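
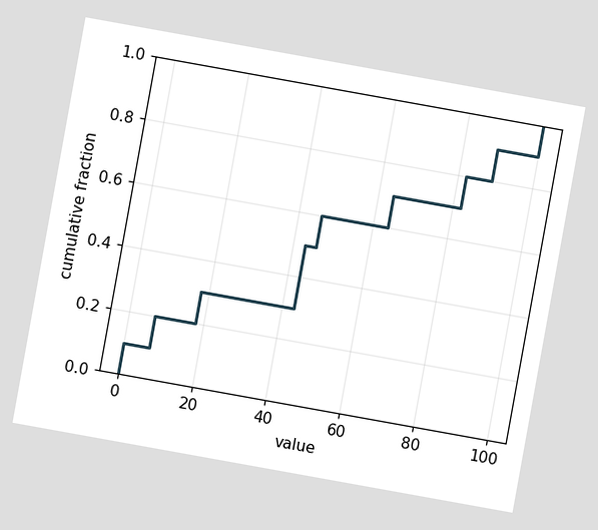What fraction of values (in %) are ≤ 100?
The chart is tilted about 10° clockwise. At x=100 the ECDF step is at 100%.

100%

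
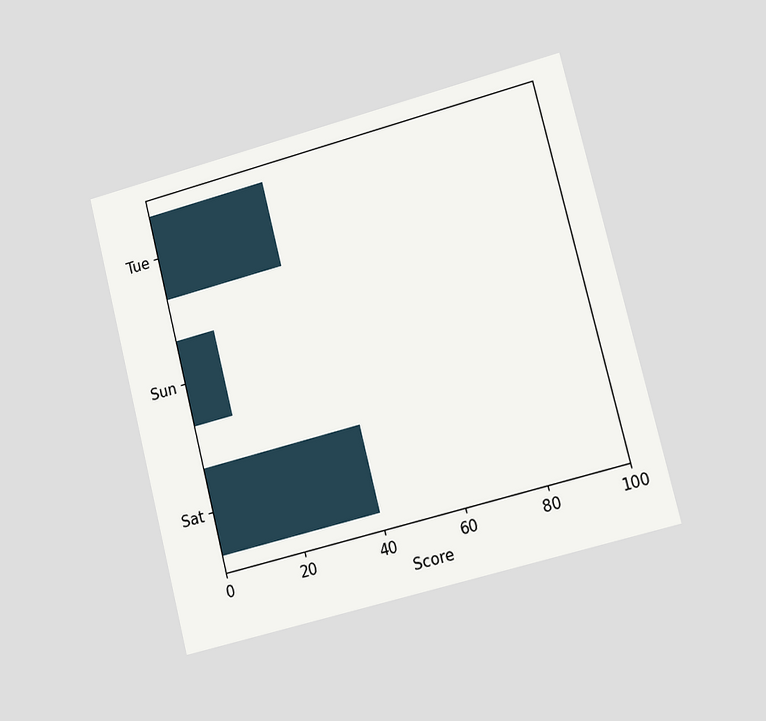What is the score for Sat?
40

The chart is tilted about 14° counter-clockwise and viewed slightly from the right. Reading along the chart's x-axis, the Sat bar reaches 40.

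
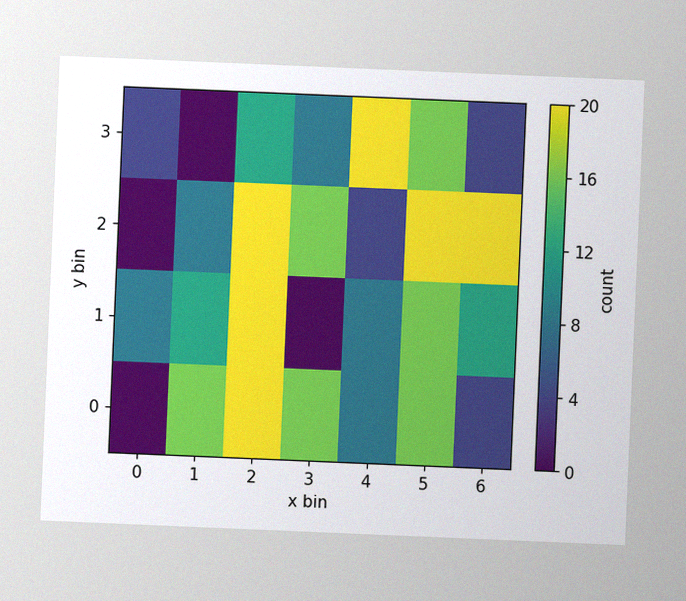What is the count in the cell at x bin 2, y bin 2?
The chart is tilted about 2° clockwise, with some photo noise. Matching the cell (2, 2) against the colorbar gives 20.

20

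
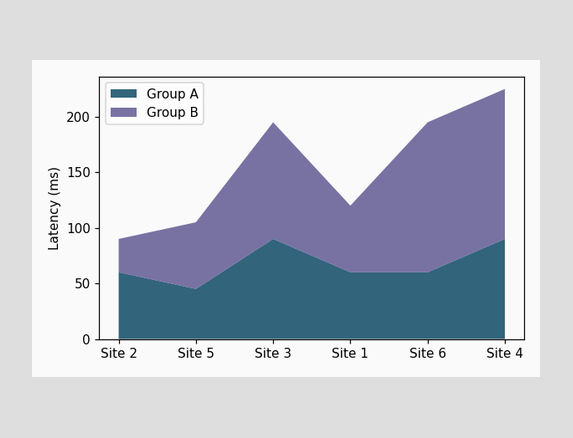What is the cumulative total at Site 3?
195ms

The stacked total at Site 3 reaches 195ms.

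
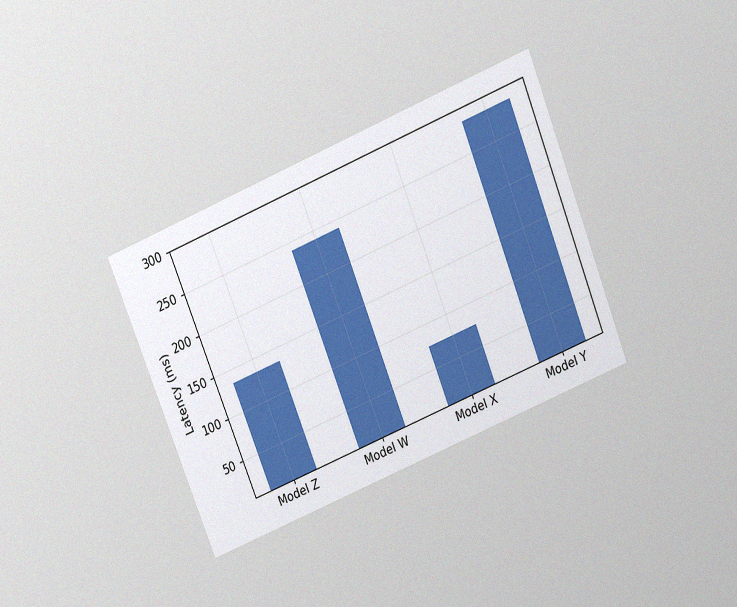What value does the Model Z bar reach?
The chart is tilted about 22° counter-clockwise and viewed slightly from above, with some photo noise. Reading along the chart's y-axis, the Model Z bar reaches 135ms.

135ms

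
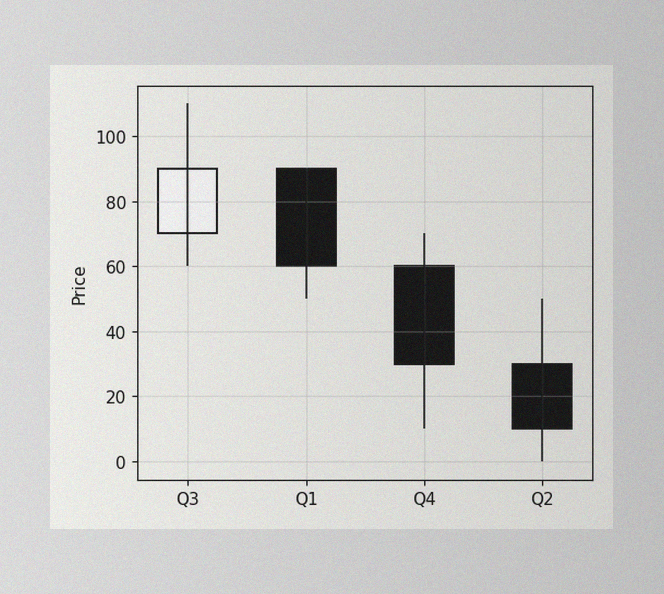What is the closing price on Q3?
90

The image has some photo noise and uneven lighting. The Q3 candle closes at 90.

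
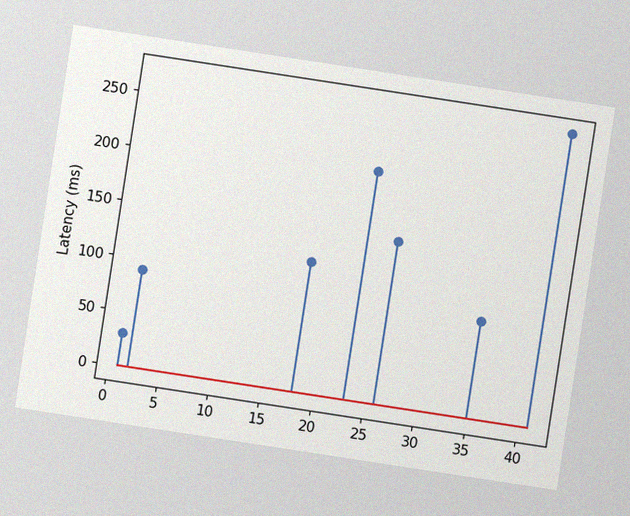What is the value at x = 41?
The chart is tilted about 9° clockwise, with some photo noise. The stem at x=41 reaches 270ms.

270ms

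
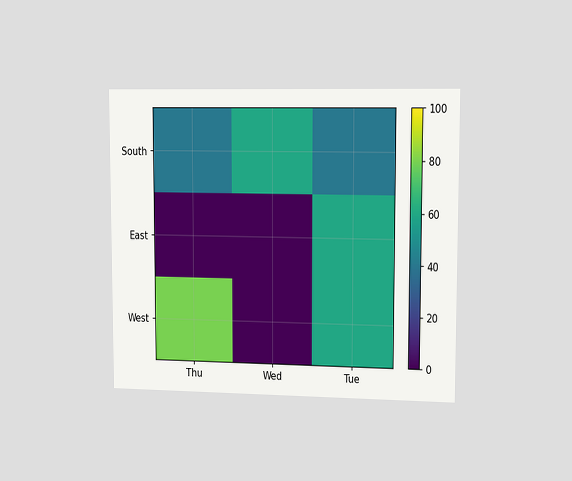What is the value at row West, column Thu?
80

The chart is viewed slightly from the right. Matching cell (West, Thu) against the colorbar gives 80.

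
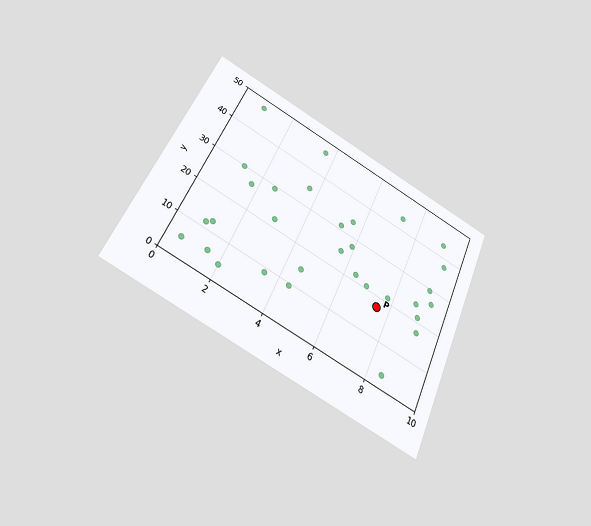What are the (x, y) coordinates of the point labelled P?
(7.5, 17.5)

The chart is tilted about 25° clockwise and viewed slightly from below. Following the gridlines from P to each axis, P sits at (7.5, 17.5).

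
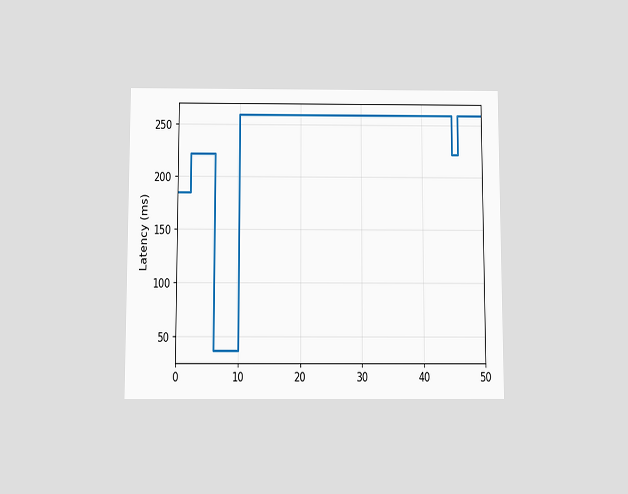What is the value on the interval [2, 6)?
222ms

The chart is viewed slightly from below. On [2, 6) the step sits at 222ms.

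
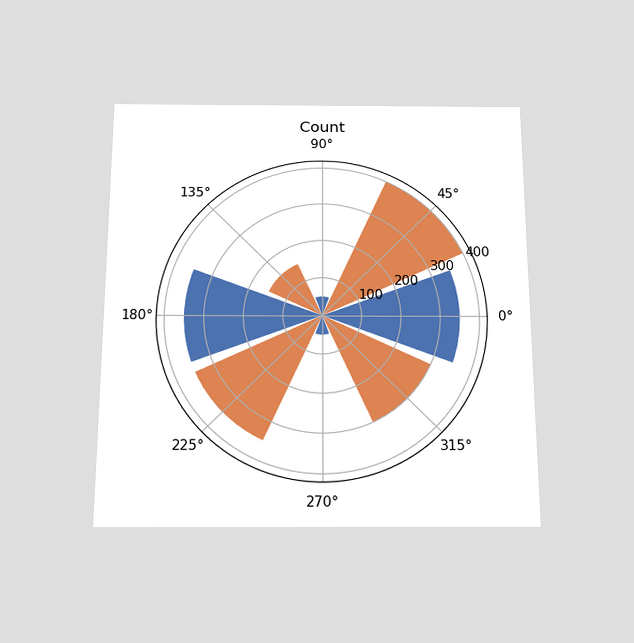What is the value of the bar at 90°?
50

The chart is viewed slightly from below. The bar at 90° reaches 50 on the radial axis.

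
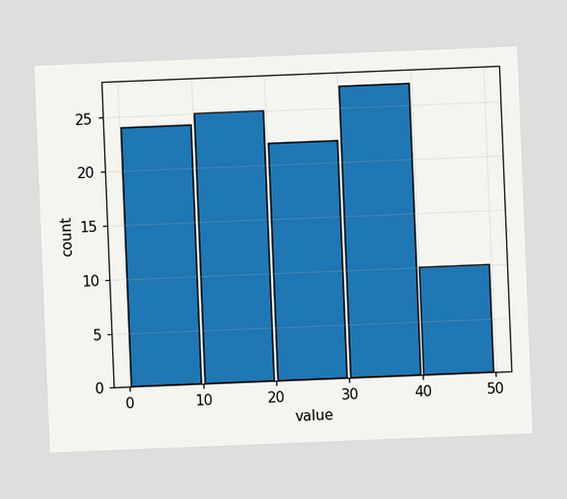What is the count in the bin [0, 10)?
24

The chart is tilted about 2° counter-clockwise. The [0, 10) bin has height 24.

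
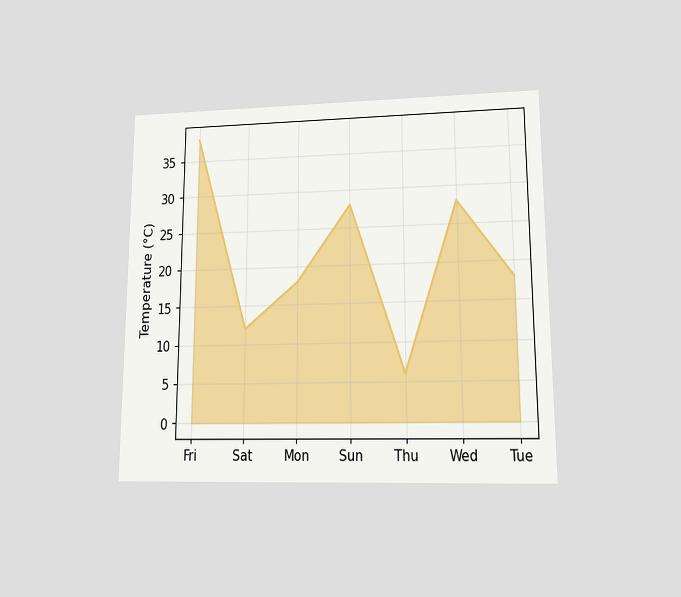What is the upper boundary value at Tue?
18°C

The chart is viewed at a slight angle. At Tue the upper boundary is at 18°C.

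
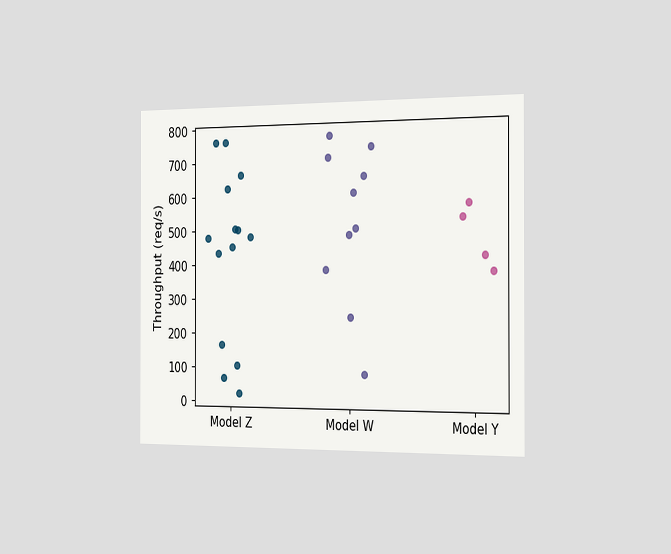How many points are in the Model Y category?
The chart is viewed slightly from the right. Counting the markers in the Model Y column gives 4.

4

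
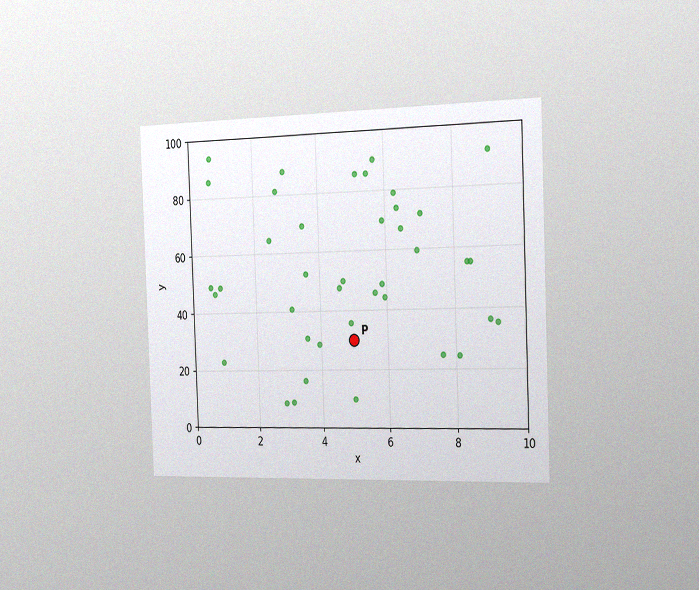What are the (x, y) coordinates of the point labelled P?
(5, 30)

The chart is tilted about 2° counter-clockwise and viewed slightly from the right, with some photo noise. Following the gridlines from P to each axis, P sits at (5, 30).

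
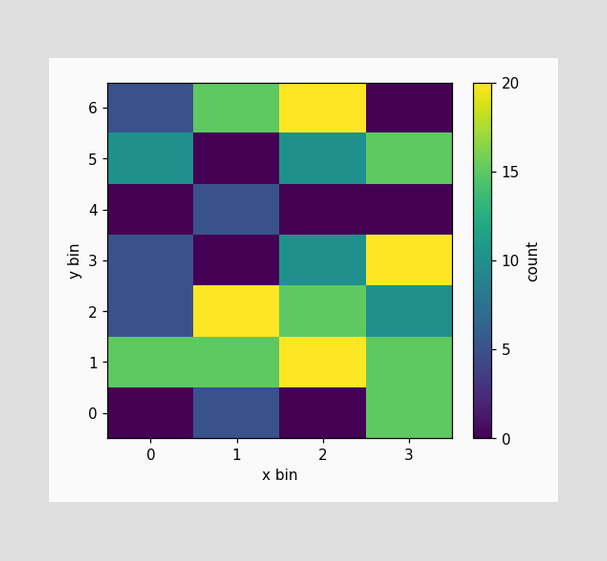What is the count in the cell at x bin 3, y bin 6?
0

Matching the cell (3, 6) against the colorbar gives 0.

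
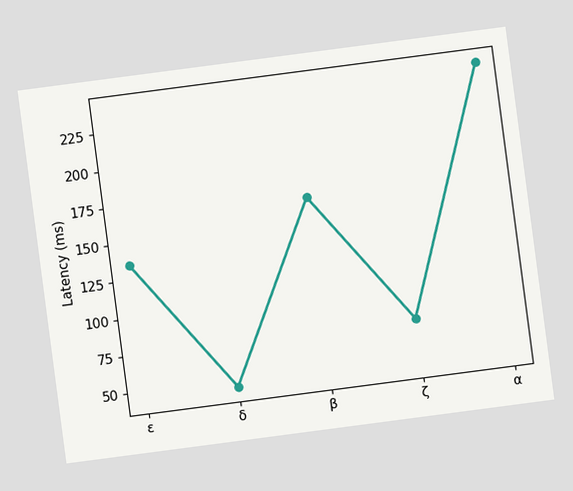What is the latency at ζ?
The chart is tilted about 7° counter-clockwise. At ζ, the line is at 75ms.

75ms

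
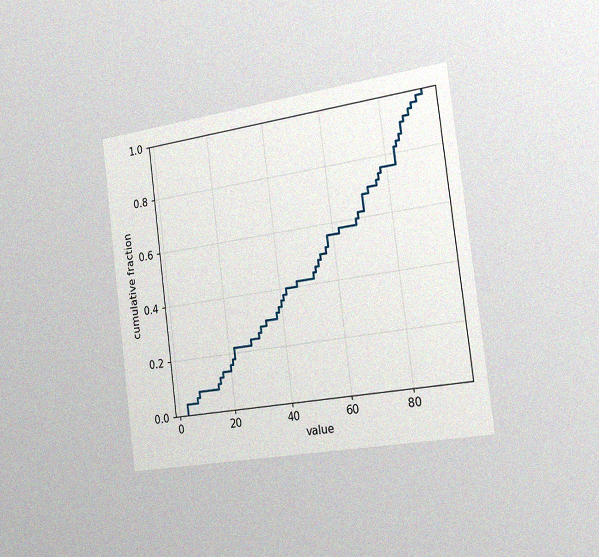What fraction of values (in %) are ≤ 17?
The chart is tilted about 7° counter-clockwise and viewed slightly from the right, with some photo noise. At x=17 the ECDF step is at 14%.

14%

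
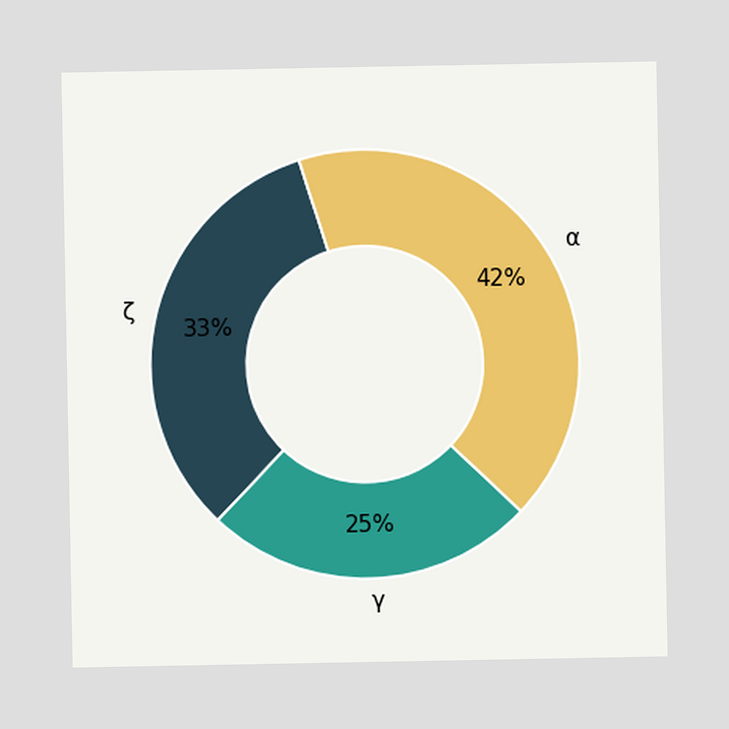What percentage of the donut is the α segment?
The α segment takes up 42% of the ring.

42%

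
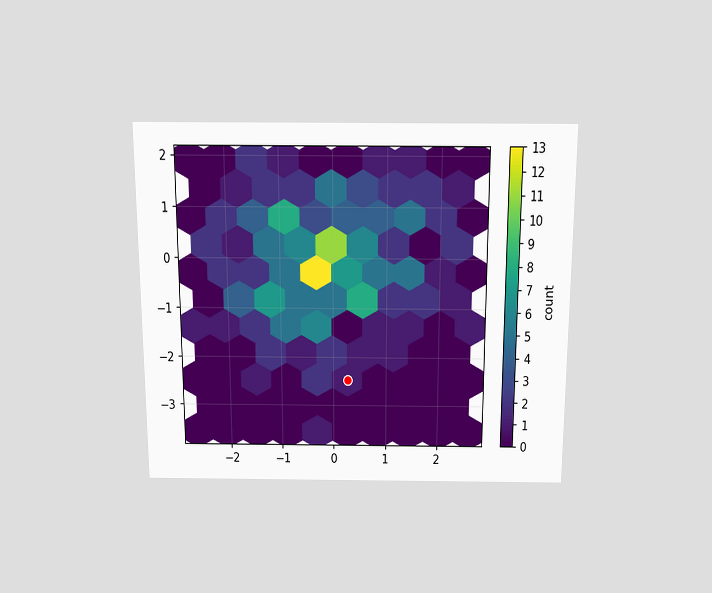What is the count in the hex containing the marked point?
The chart is viewed slightly from above. The marked hex reads 1 on the colorbar.

1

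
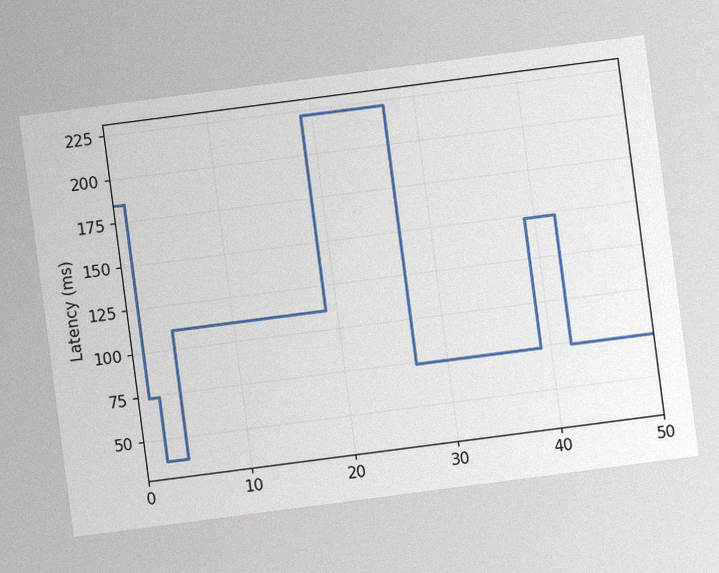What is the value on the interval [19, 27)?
The chart is tilted about 7° counter-clockwise, with some photo noise. On [19, 27) the step sits at 222ms.

222ms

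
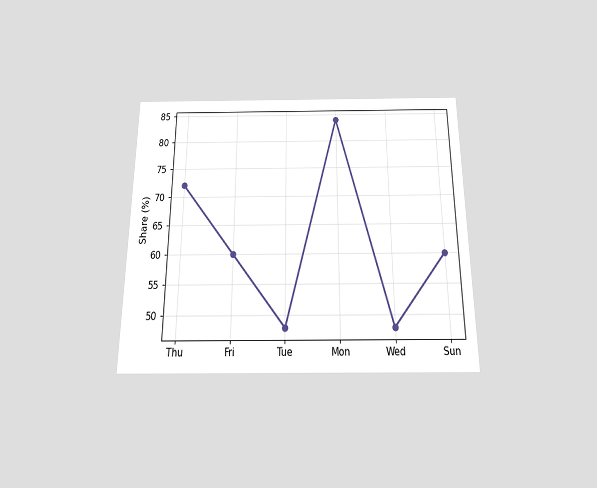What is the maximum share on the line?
84%

The chart is viewed slightly from below. The highest point is at Mon, and reading across to the y-axis gives 84%.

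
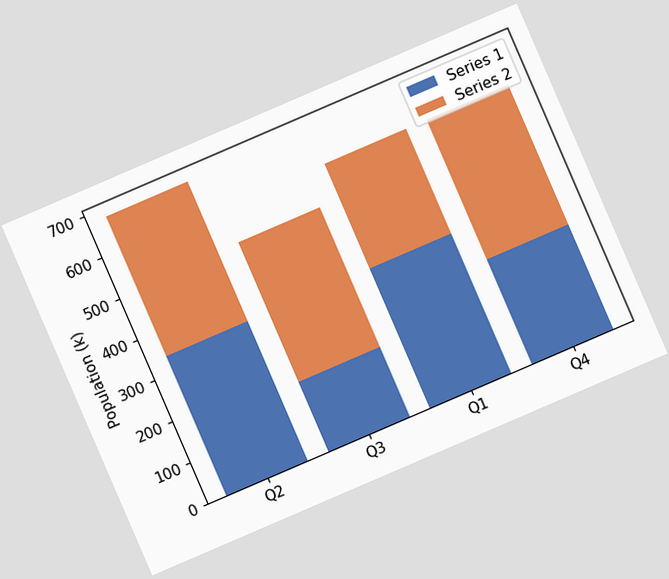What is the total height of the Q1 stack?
The chart is tilted about 23° counter-clockwise. The Q1 stack's top reaches 595k on the y-axis.

595k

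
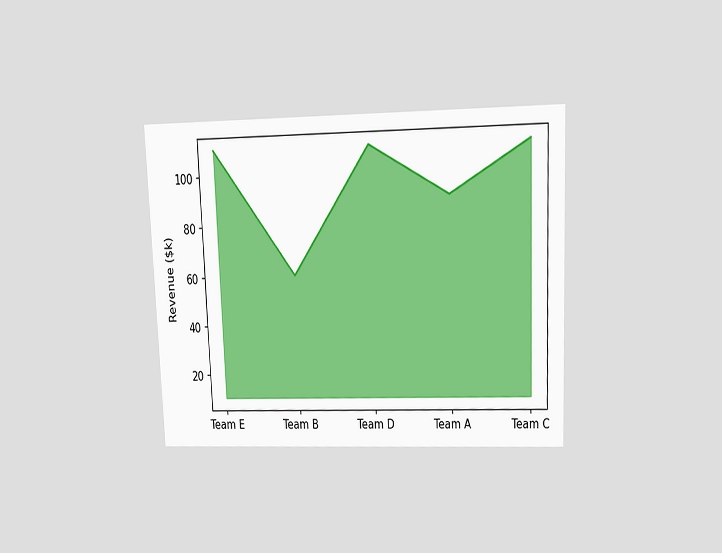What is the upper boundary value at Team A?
$90k

The chart is tilted about 2° counter-clockwise and viewed at a slight angle. At Team A the upper boundary is at $90k.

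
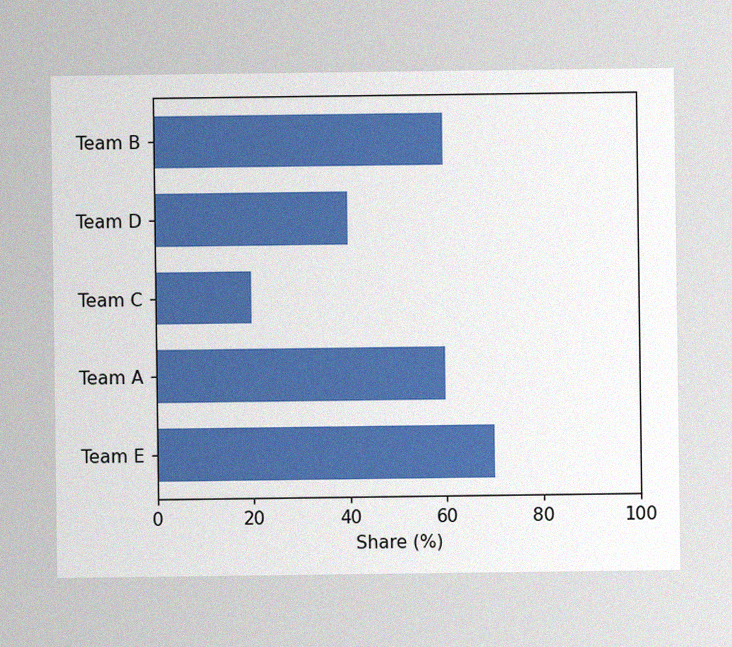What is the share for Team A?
60%

The image has some photo noise and uneven lighting. Reading along the chart's x-axis, the Team A bar reaches 60%.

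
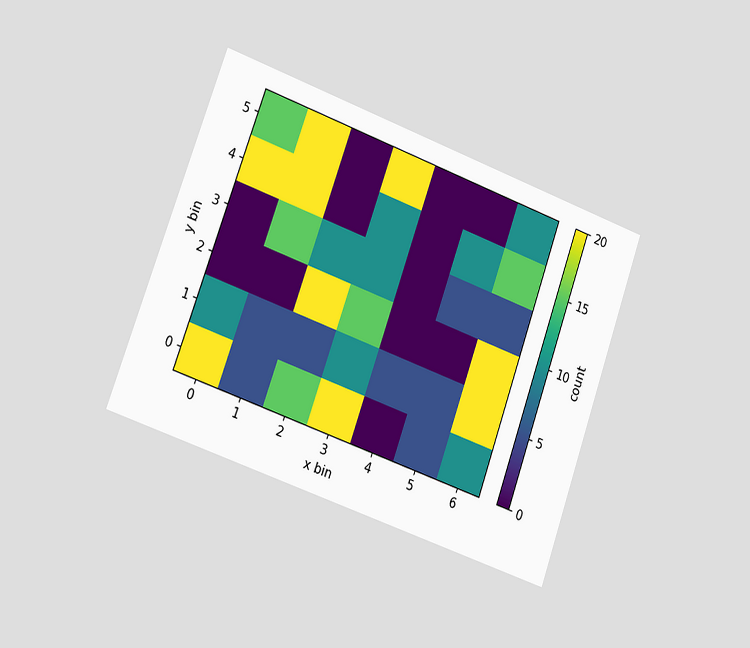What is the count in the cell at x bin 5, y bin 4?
10

The chart is tilted about 20° clockwise and viewed slightly from the left. Matching the cell (5, 4) against the colorbar gives 10.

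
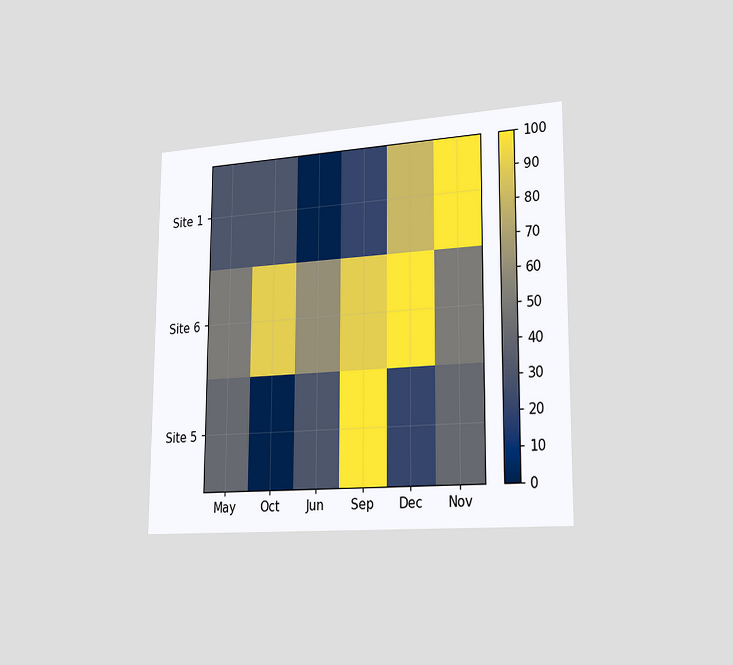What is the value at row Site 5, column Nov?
40

The chart is viewed slightly from the right. Matching cell (Site 5, Nov) against the colorbar gives 40.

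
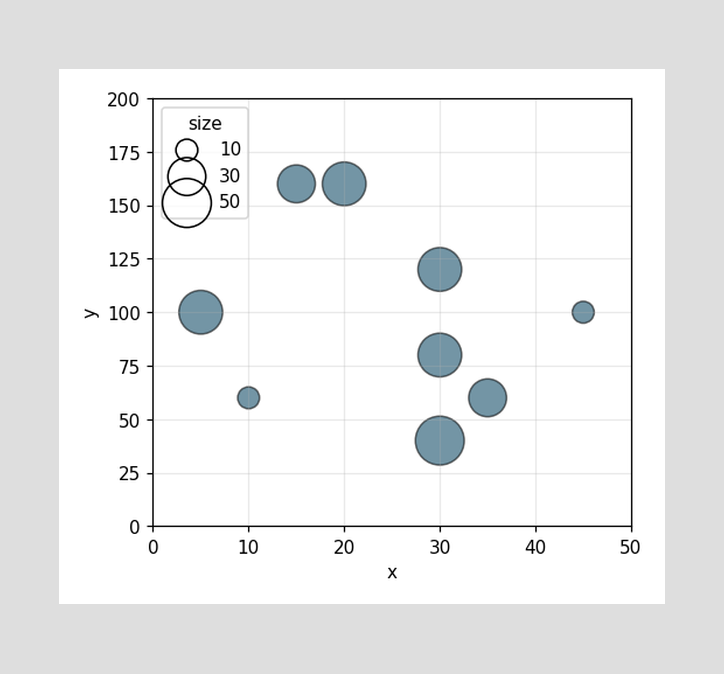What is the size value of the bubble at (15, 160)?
30

Matching the bubble at (15, 160) against the size legend gives 30.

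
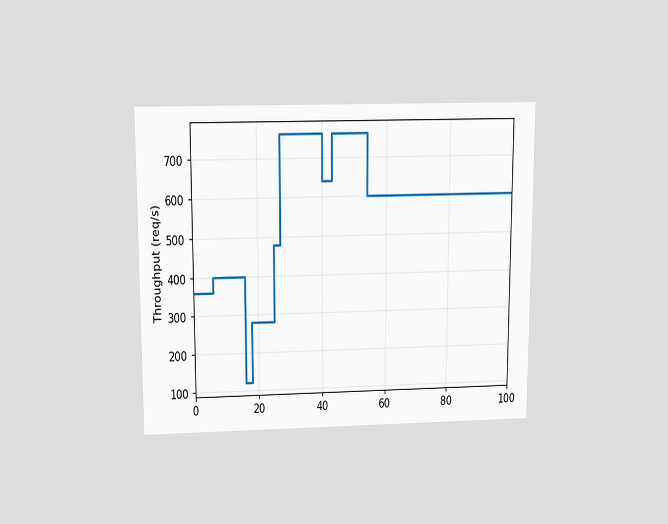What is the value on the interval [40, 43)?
640req/s

The chart is viewed slightly from above. On [40, 43) the step sits at 640req/s.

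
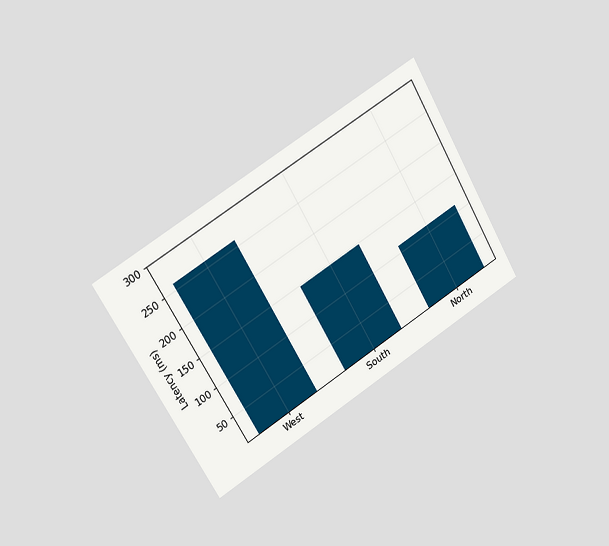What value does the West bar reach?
259ms

The chart is tilted about 30° counter-clockwise and viewed slightly from the left. Reading along the chart's y-axis, the West bar reaches 259ms.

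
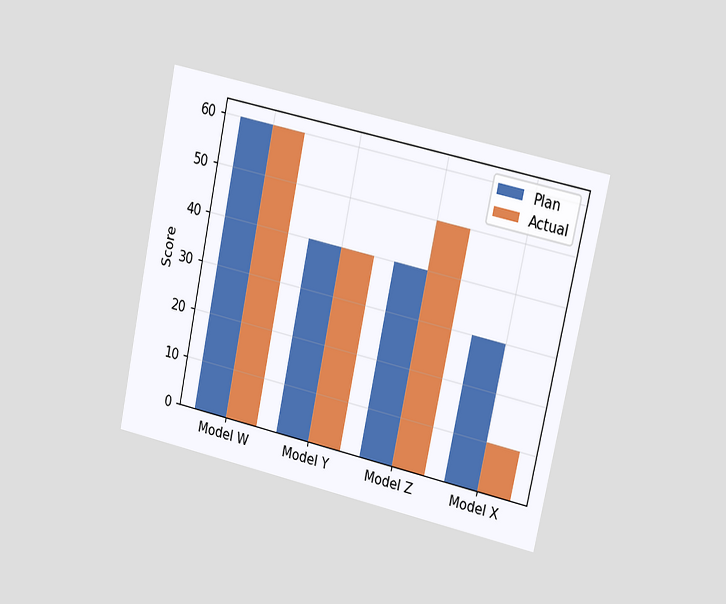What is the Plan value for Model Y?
40

The chart is tilted about 12° clockwise and viewed slightly from the right. The Plan bar at Model Y reaches 40 on the y-axis.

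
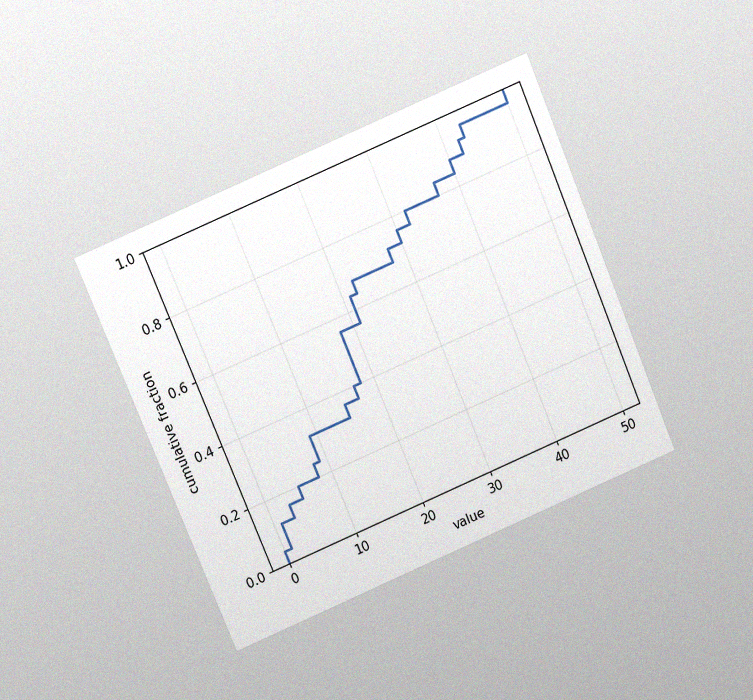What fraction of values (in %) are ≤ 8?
24%

The chart is tilted about 23° counter-clockwise and viewed at a slight angle, with some photo noise. At x=8 the ECDF step is at 24%.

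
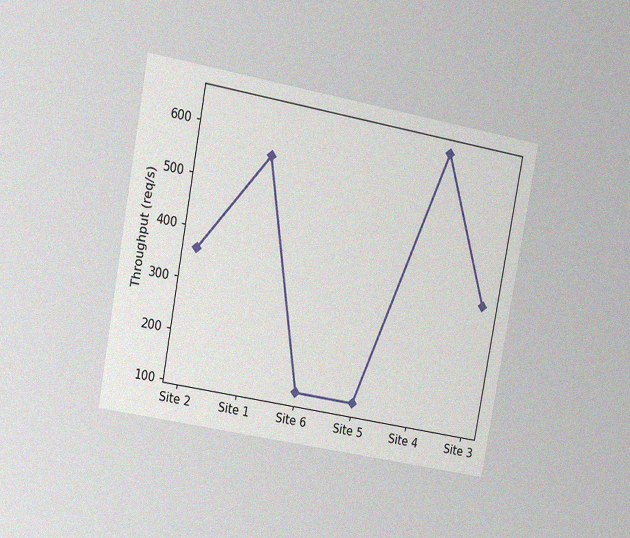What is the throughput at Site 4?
640req/s

The chart is tilted about 10° clockwise and viewed at a slight angle, with some photo noise. At Site 4, the line is at 640req/s.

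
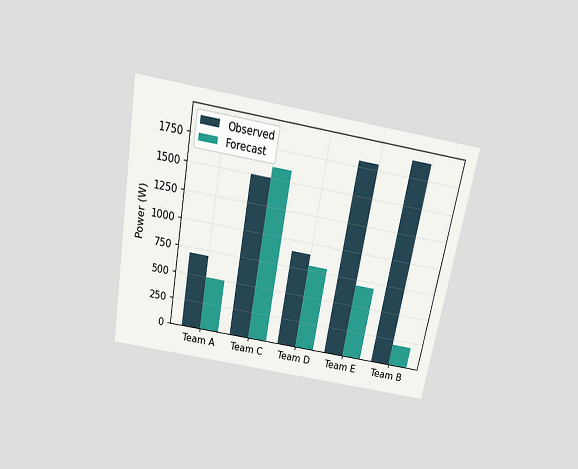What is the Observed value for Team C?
The chart is tilted about 10° clockwise and viewed slightly from above. The Observed bar at Team C reaches 1500W on the y-axis.

1500W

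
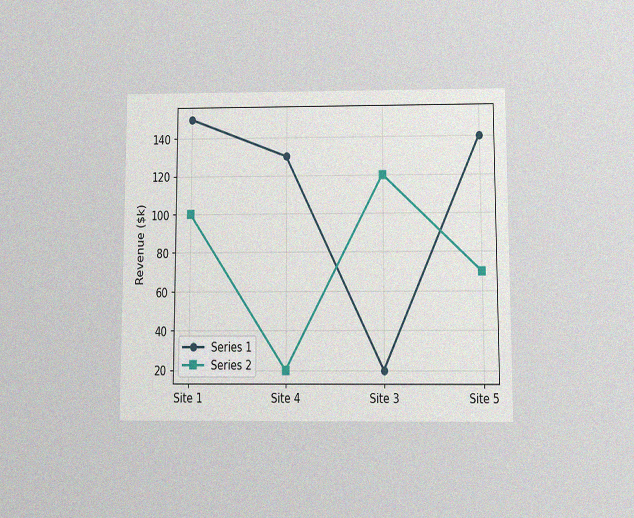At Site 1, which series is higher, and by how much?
Series 1, by $50k

The chart is viewed slightly from below, with some photo noise. At Site 1, Series 1 sits above the other line by $50k.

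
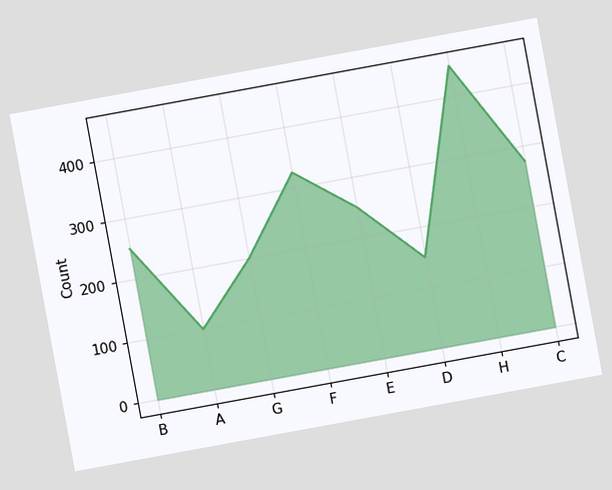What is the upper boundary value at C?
275

The chart is tilted about 10° counter-clockwise. At C the upper boundary is at 275.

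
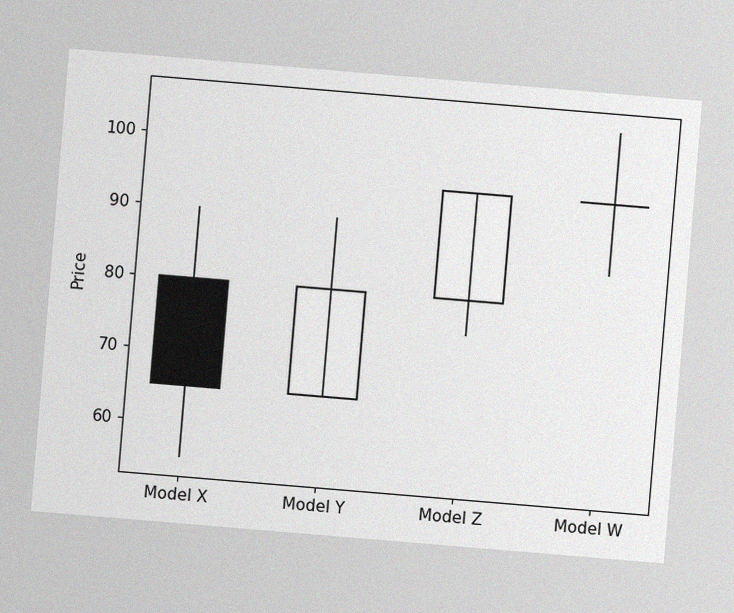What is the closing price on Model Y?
The chart is tilted about 5° clockwise, with some photo noise. The Model Y candle closes at 80.

80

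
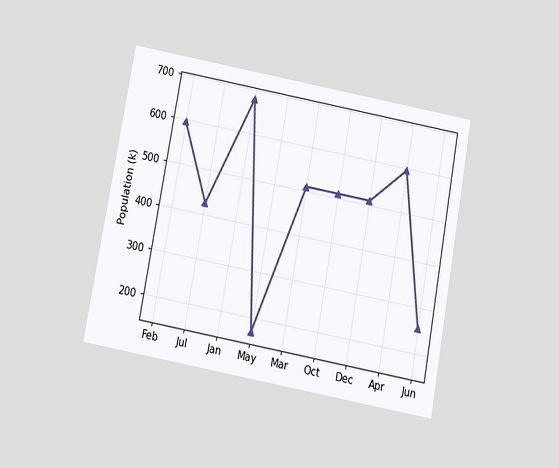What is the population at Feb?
The chart is tilted about 10° clockwise and viewed slightly from below. At Feb, the line is at 595k.

595k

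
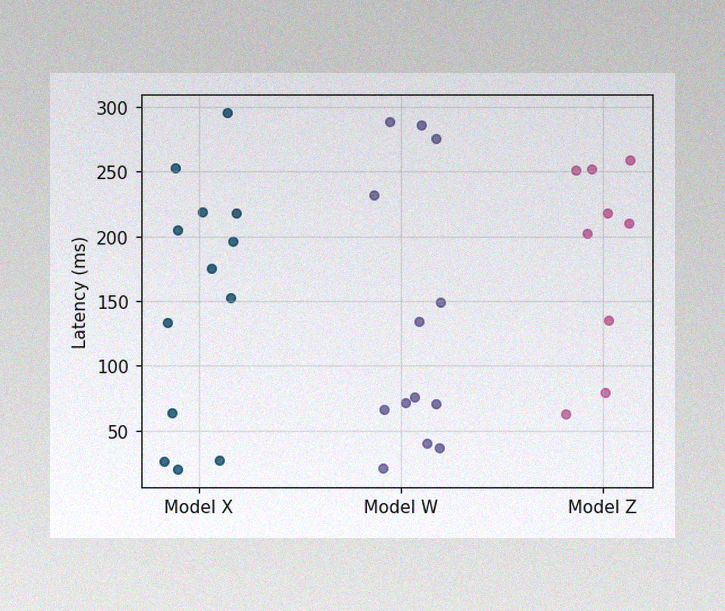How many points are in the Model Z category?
The image has some photo noise and uneven lighting. Counting the markers in the Model Z column gives 9.

9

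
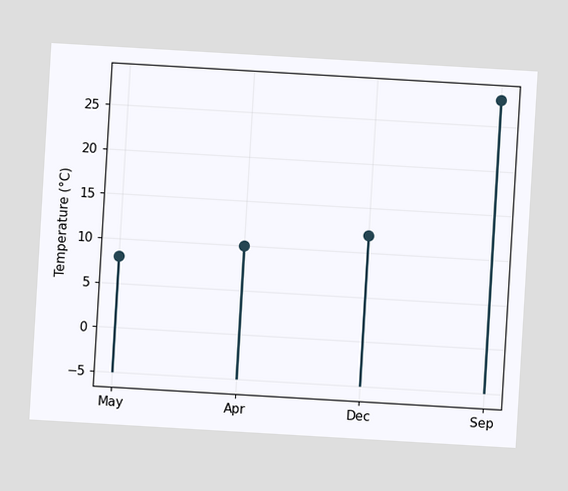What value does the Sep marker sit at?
28°C

The chart is tilted about 3° clockwise. The Sep marker sits at 28°C.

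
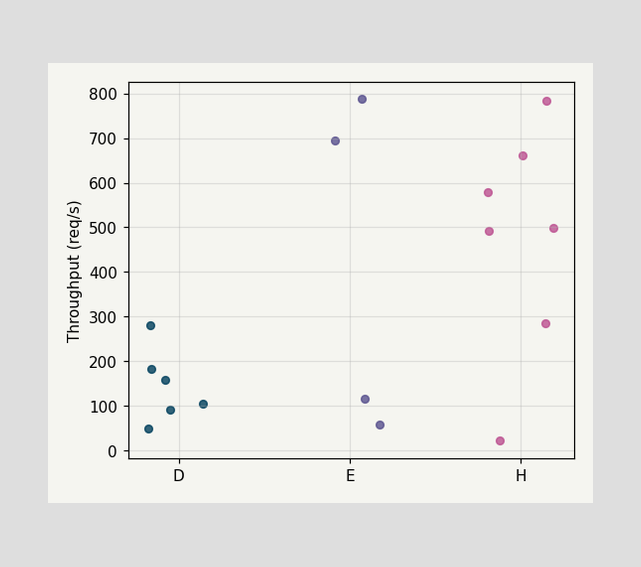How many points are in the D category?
6

Counting the markers in the D column gives 6.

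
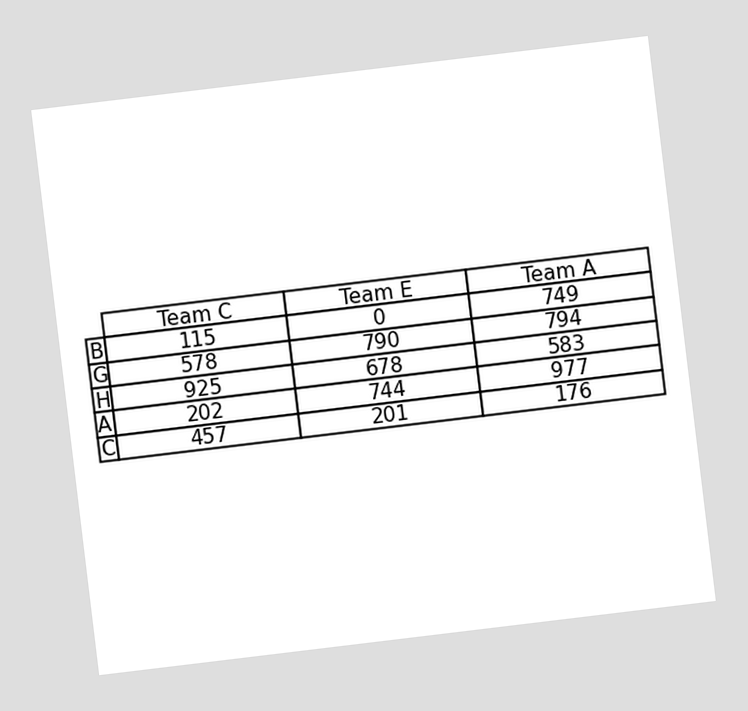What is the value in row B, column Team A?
749

The chart is tilted about 7° counter-clockwise. The (B, Team A) cell reads 749.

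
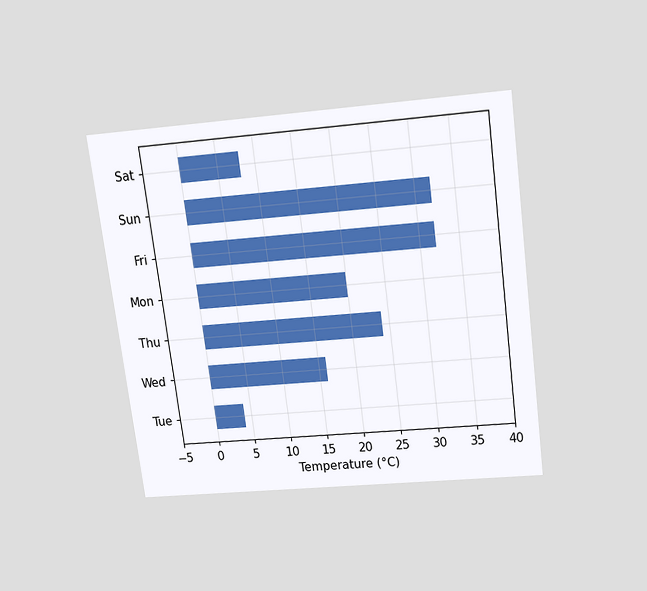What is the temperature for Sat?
The chart is tilted about 7° counter-clockwise and viewed slightly from above. Reading along the chart's x-axis, the Sat bar reaches 8°C.

8°C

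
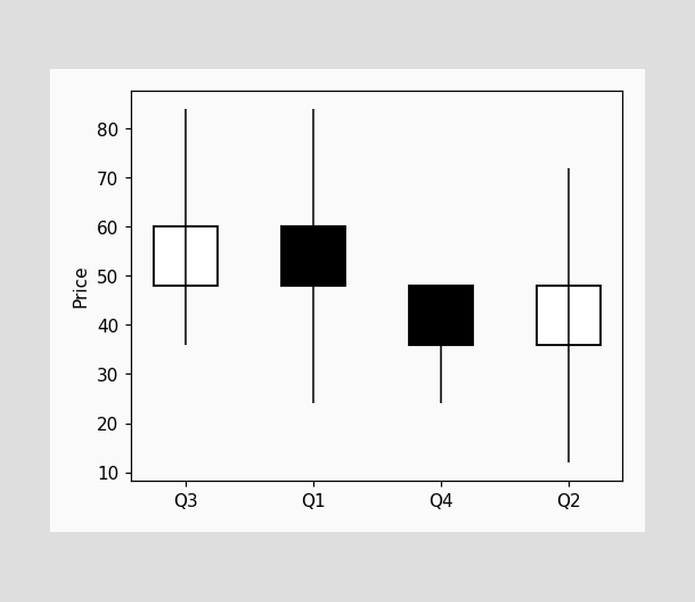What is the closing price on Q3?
The Q3 candle closes at 60.

60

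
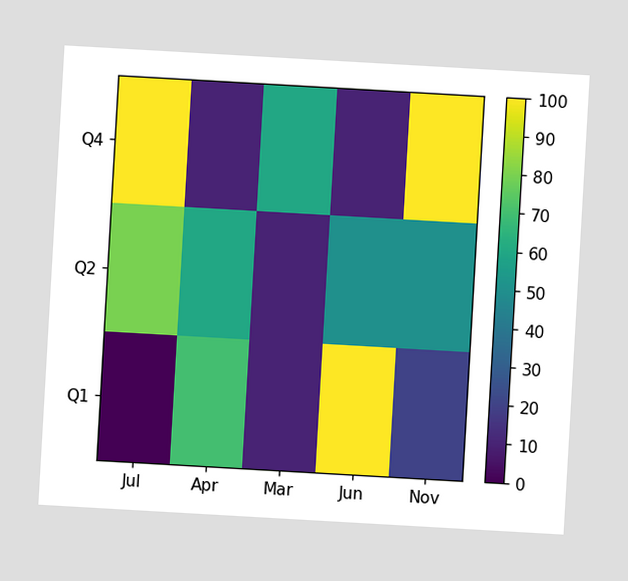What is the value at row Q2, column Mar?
10

The chart is tilted about 3° clockwise. Matching cell (Q2, Mar) against the colorbar gives 10.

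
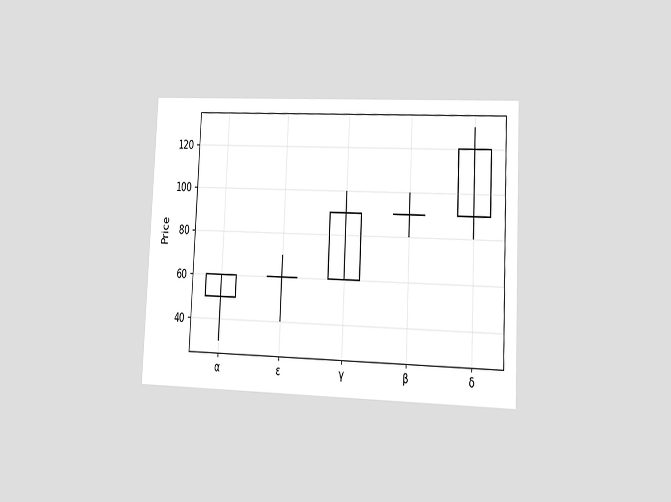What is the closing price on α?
The chart is tilted about 3° clockwise and viewed slightly from the right. The α candle closes at 60.

60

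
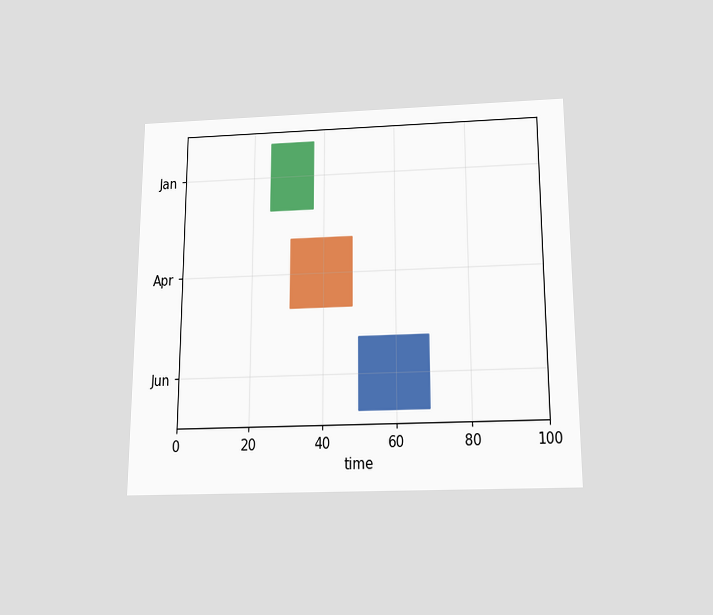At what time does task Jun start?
50

The chart is viewed slightly from below. The Jun bar begins at t=50.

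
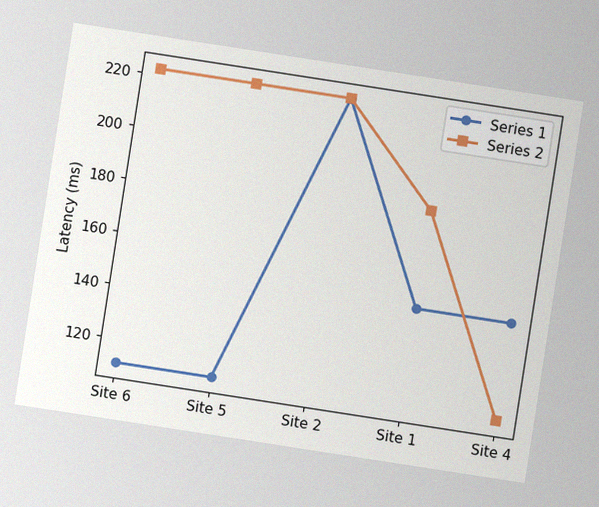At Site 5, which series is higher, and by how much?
The chart is tilted about 9° clockwise, with some photo noise. At Site 5, Series 2 sits above the other line by 111ms.

Series 2, by 111ms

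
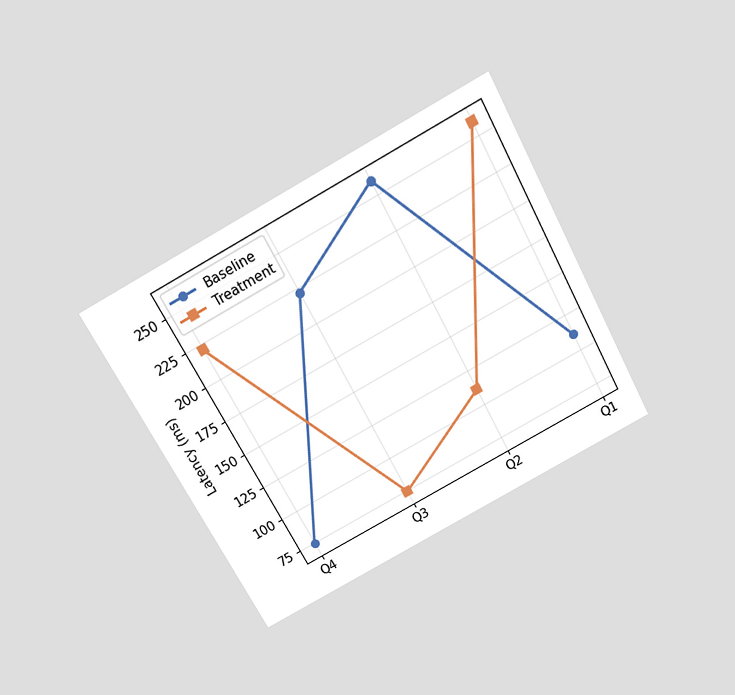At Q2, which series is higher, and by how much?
Baseline, by 148ms

The chart is tilted about 29° counter-clockwise and viewed slightly from above. At Q2, Baseline sits above the other line by 148ms.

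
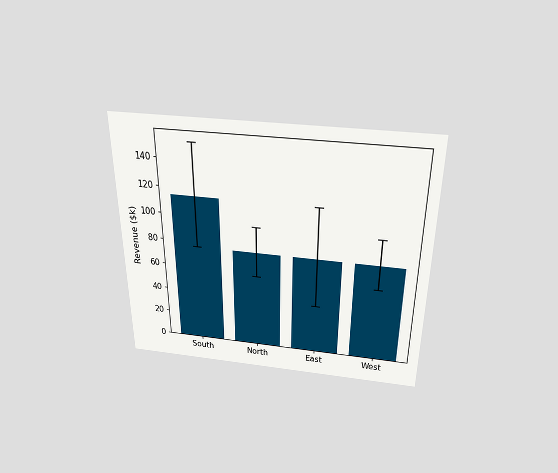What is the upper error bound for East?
$114k

The chart is viewed slightly from above. The East bar's upper whisker reaches $114k.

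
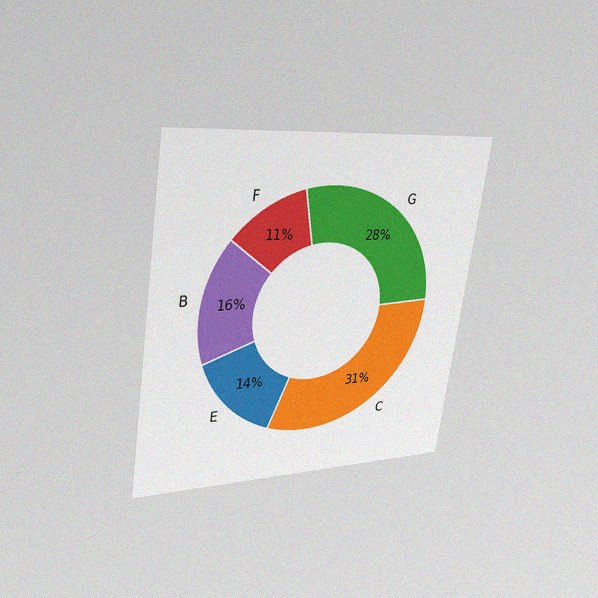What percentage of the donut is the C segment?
31%

The chart is tilted about 8° clockwise and viewed slightly from the left, with some photo noise. The C segment takes up 31% of the ring.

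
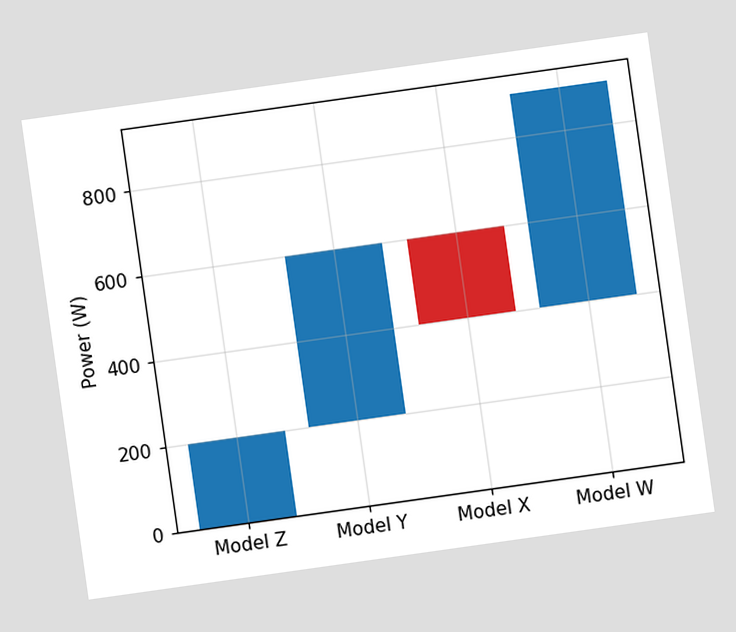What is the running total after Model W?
900W

The chart is tilted about 8° counter-clockwise. After Model W the running total reaches 900W.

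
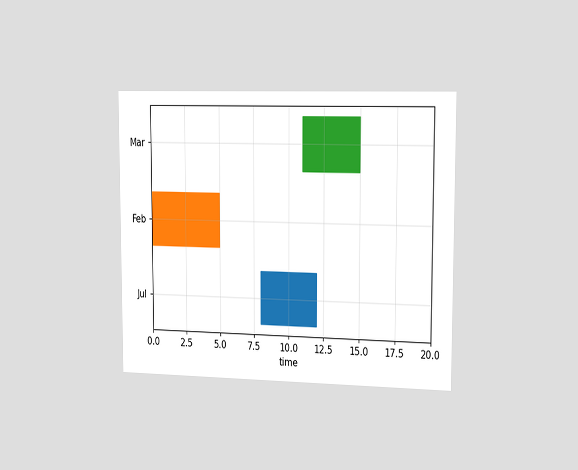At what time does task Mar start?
The chart is viewed slightly from the right. The Mar bar begins at t=11.

11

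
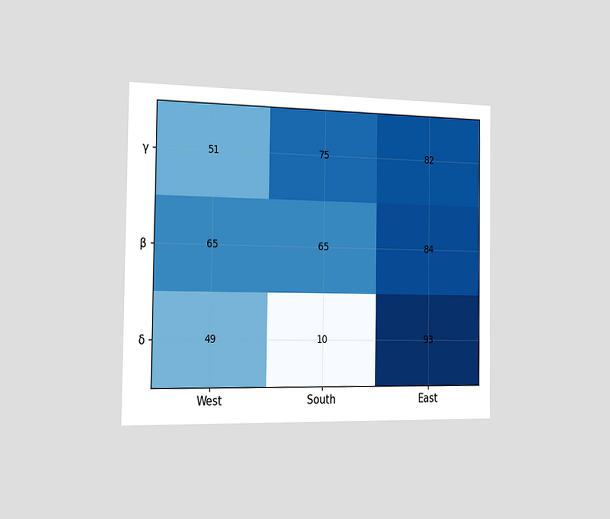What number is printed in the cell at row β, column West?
65

The chart is viewed slightly from the left. The (β, West) cell reads 65.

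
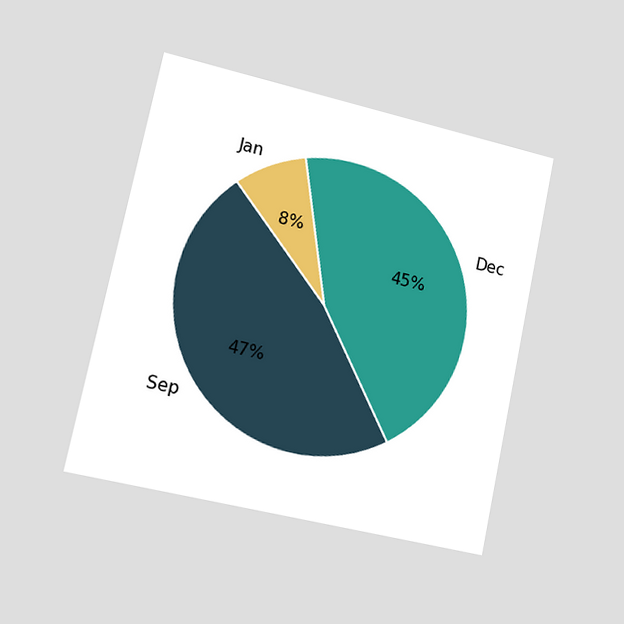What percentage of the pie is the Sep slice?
47%

The chart is tilted about 12° clockwise and viewed slightly from the left. The Sep slice takes up 47% of the pie.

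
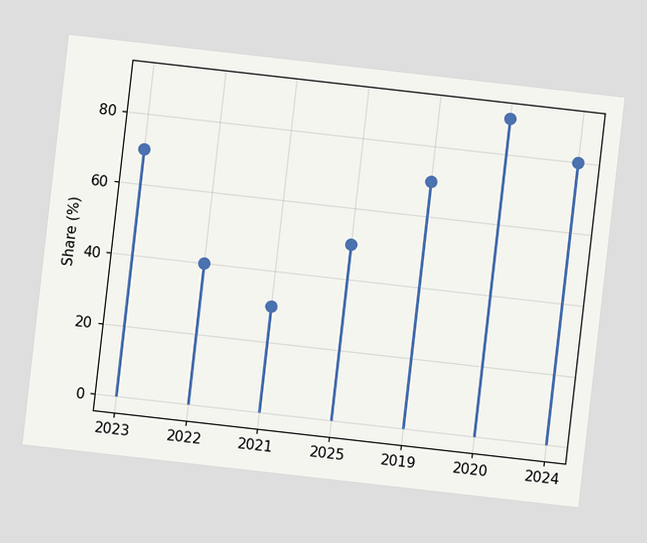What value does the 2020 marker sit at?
The chart is tilted about 6° clockwise. The 2020 marker sits at 90%.

90%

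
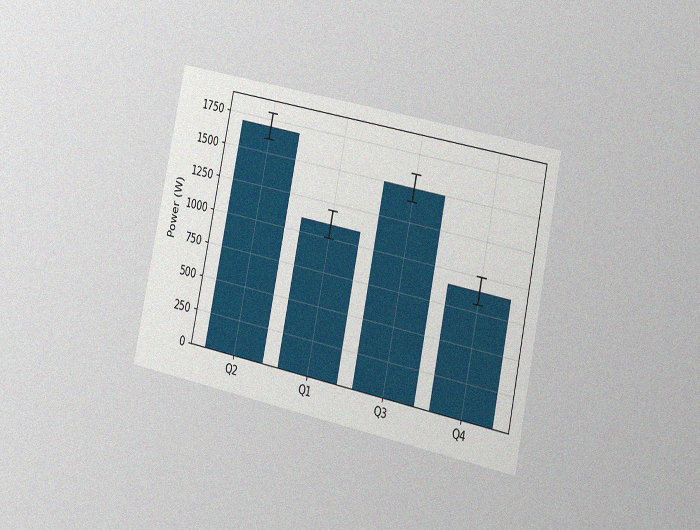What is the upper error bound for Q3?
The chart is tilted about 12° clockwise and viewed slightly from the right, with some photo noise. The Q3 bar's upper whisker reaches 1600W.

1600W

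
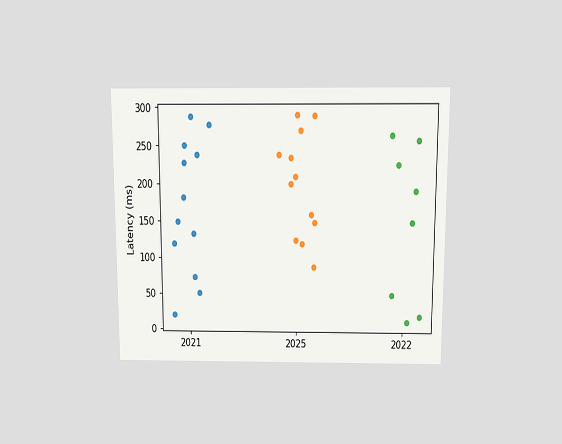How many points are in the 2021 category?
The chart is viewed slightly from above. Counting the markers in the 2021 column gives 12.

12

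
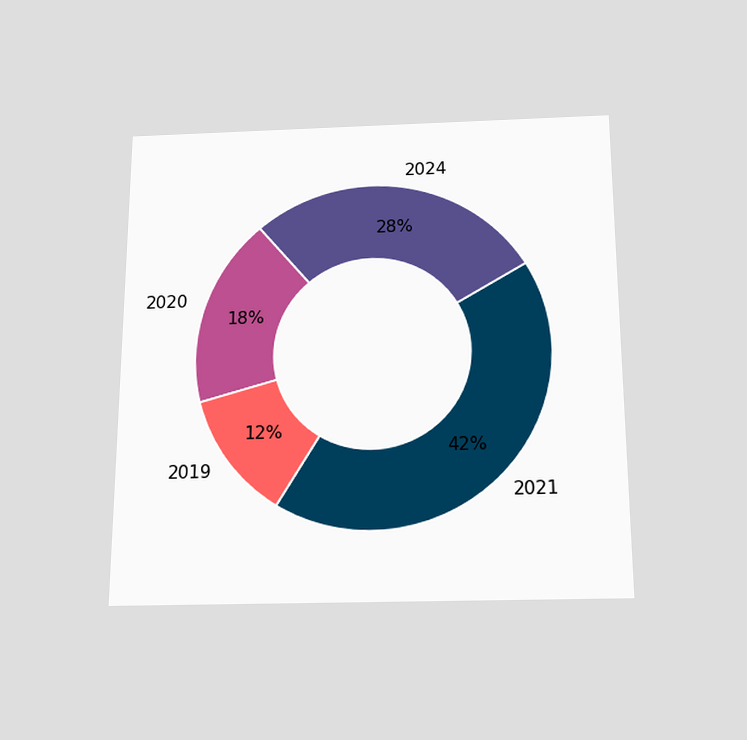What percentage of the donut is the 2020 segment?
The chart is viewed slightly from below. The 2020 segment takes up 18% of the ring.

18%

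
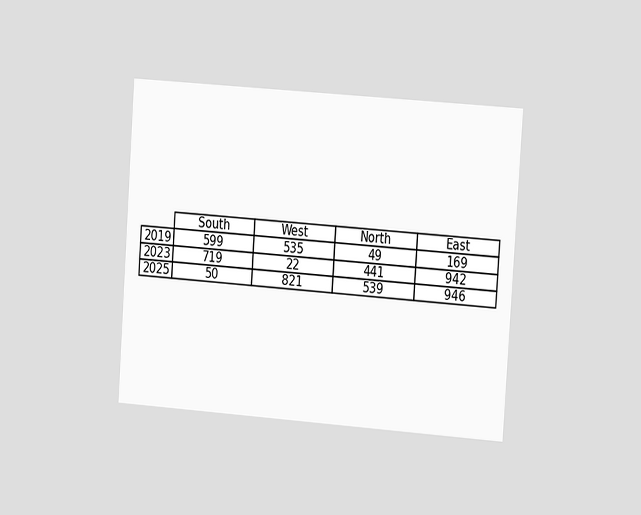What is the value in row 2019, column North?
49

The chart is tilted about 4° clockwise and viewed slightly from the right. The (2019, North) cell reads 49.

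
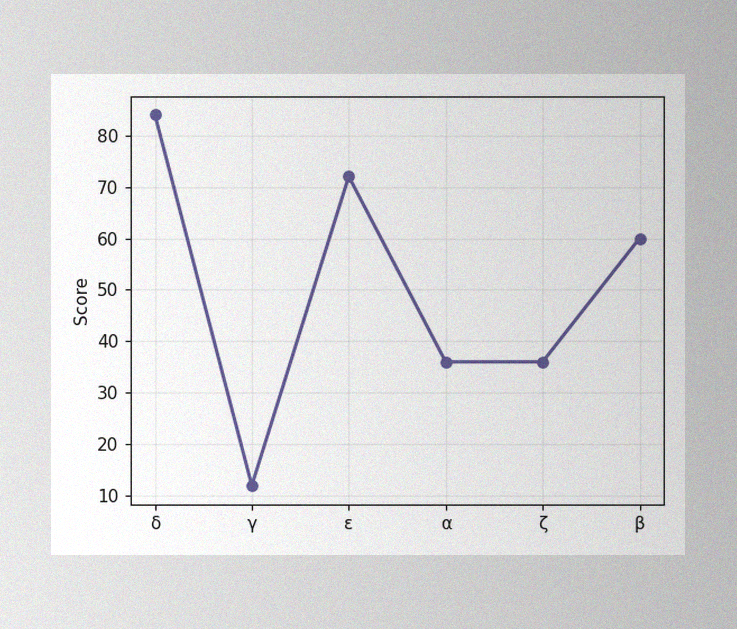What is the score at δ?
The image has some photo noise and uneven lighting. At δ, the line is at 84.

84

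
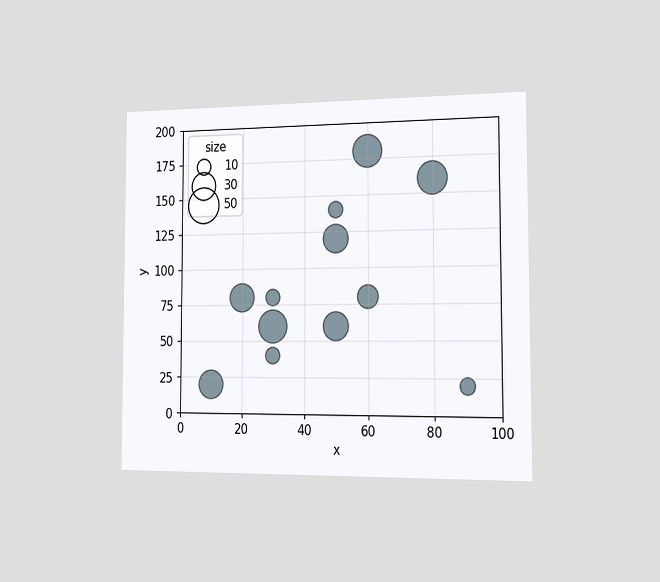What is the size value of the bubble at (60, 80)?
The chart is viewed slightly from the right. Matching the bubble at (60, 80) against the size legend gives 20.

20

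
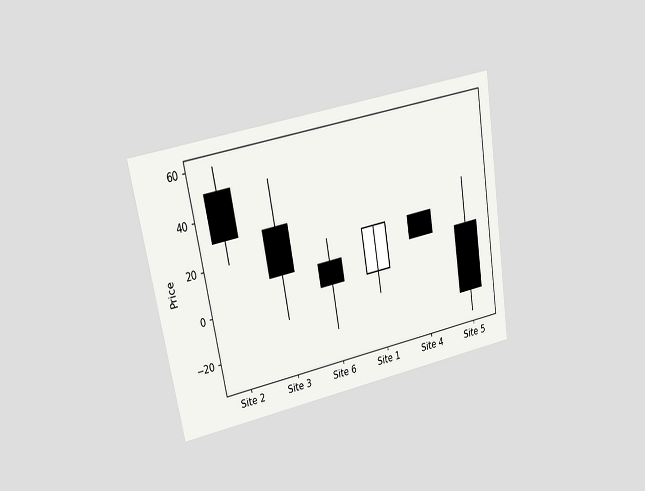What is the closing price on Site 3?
10

The chart is tilted about 10° counter-clockwise and viewed at a slight angle. The Site 3 candle closes at 10.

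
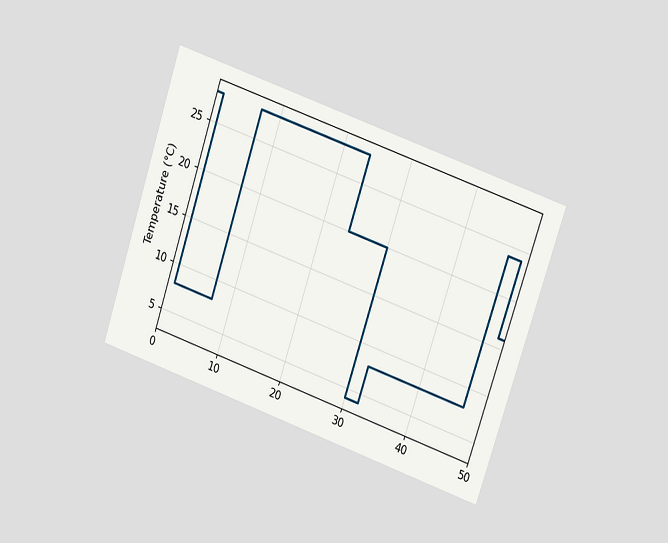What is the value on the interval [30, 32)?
4°C

The chart is tilted about 19° clockwise and viewed at a slight angle. On [30, 32) the step sits at 4°C.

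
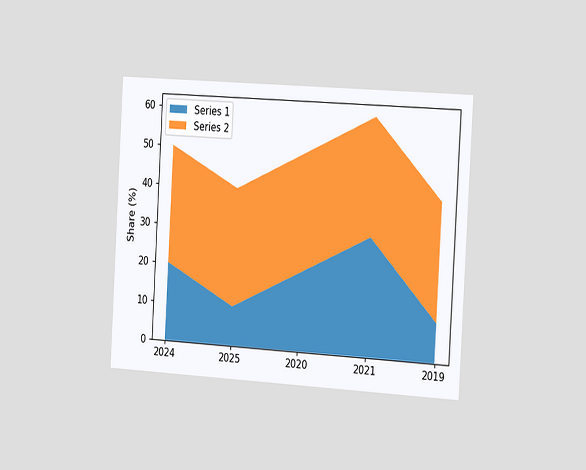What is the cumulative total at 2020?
50%

The chart is tilted about 3° clockwise and viewed slightly from the right. The stacked total at 2020 reaches 50%.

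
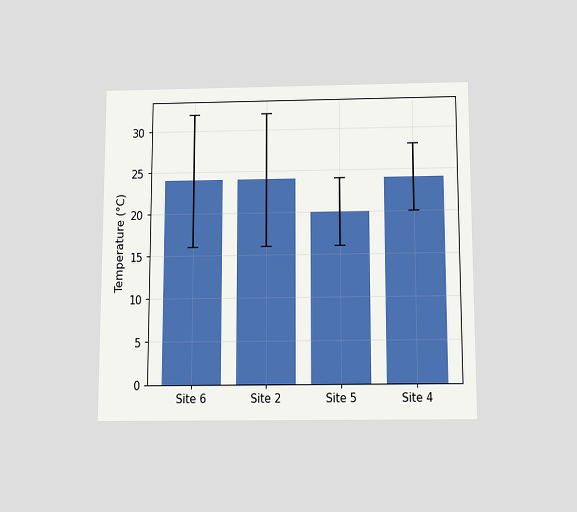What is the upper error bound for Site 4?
28°C

The chart is viewed slightly from below. The Site 4 bar's upper whisker reaches 28°C.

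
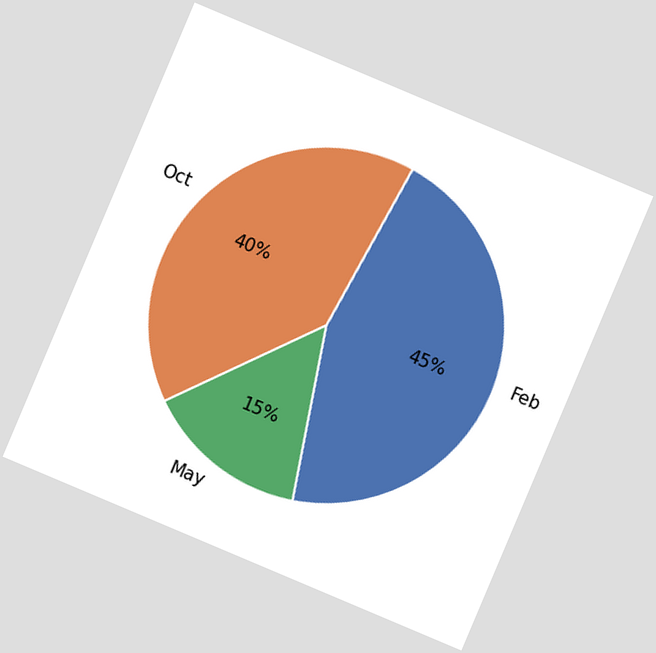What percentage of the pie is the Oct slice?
40%

The chart is tilted about 23° clockwise. The Oct slice takes up 40% of the pie.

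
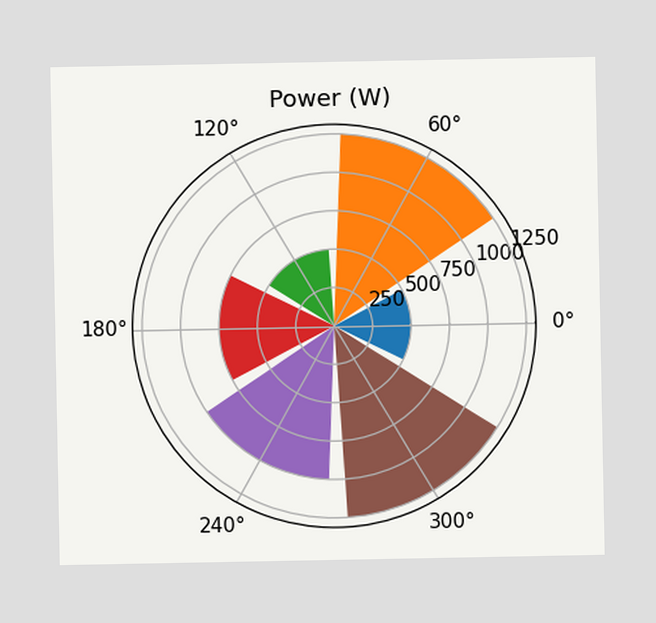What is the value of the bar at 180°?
750W

The bar at 180° reaches 750W on the radial axis.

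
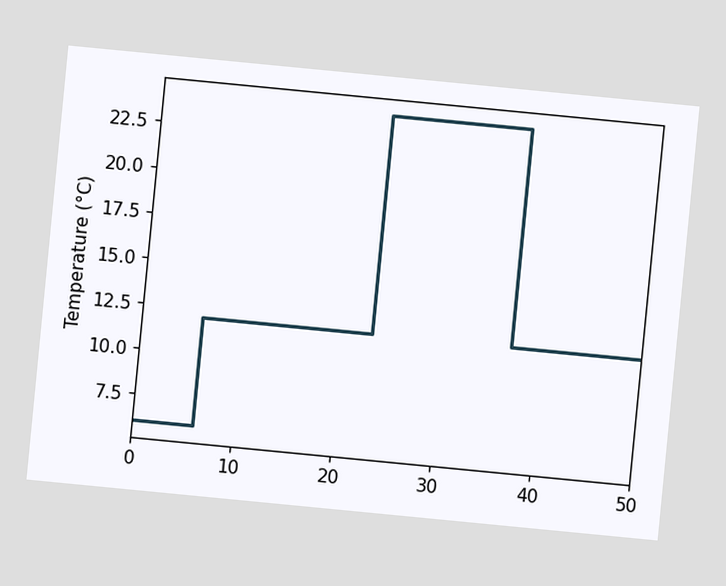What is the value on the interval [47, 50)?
The chart is tilted about 6° clockwise. On [47, 50) the step sits at 12°C.

12°C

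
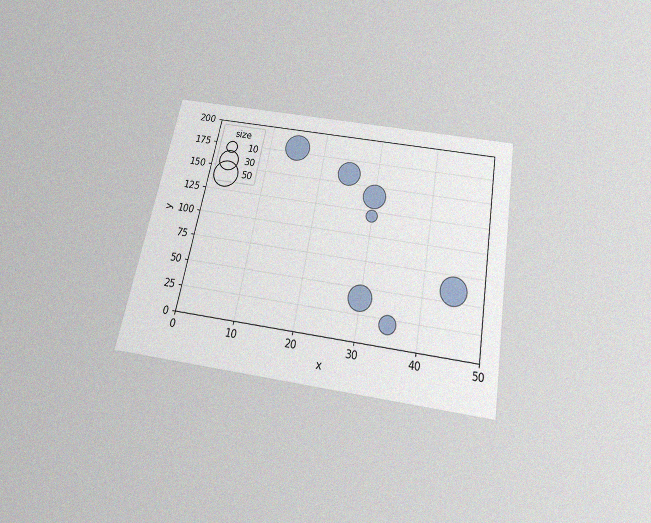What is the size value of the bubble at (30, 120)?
The chart is tilted about 10° clockwise and viewed slightly from below, with some photo noise. Matching the bubble at (30, 120) against the size legend gives 10.

10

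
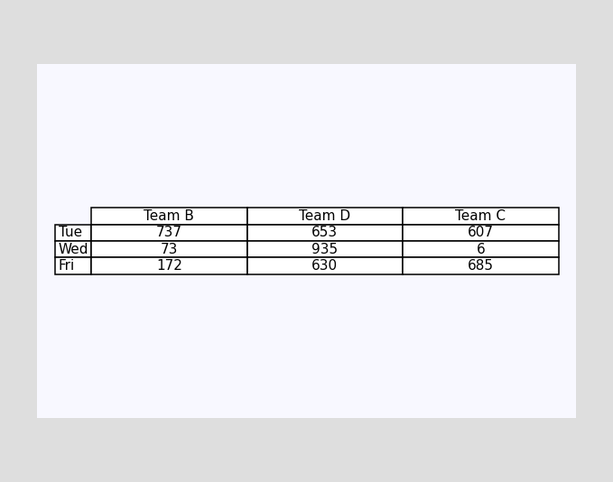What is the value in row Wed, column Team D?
935

The (Wed, Team D) cell reads 935.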